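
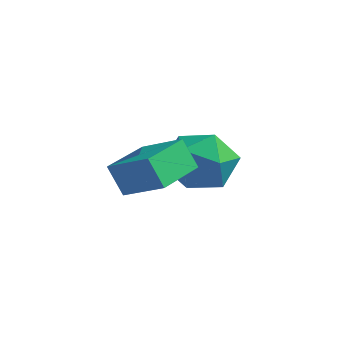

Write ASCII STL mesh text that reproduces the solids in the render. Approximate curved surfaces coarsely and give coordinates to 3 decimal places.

solid 
facet normal -0.899 -0.187 -0.395
outer loop
vertex 1.001 -2.571 -1.025
vertex 0.566 -0.876 -0.838
vertex 1.401 -2.357 -2.038
endloop
endfacet
facet normal 0.247 -0.963 -0.106
outer loop
vertex 2.714 -2.084 -1.462
vertex 1.001 -2.571 -1.025
vertex 1.401 -2.357 -2.038
endloop
endfacet
facet normal -0.899 -0.187 -0.395
outer loop
vertex 1.401 -2.357 -2.038
vertex 0.566 -0.876 -0.838
vertex 0.966 -0.662 -1.851
endloop
endfacet
facet normal 0.360 0.193 -0.913
outer loop
vertex 0.966 -0.662 -1.851
vertex 2.714 -2.084 -1.462
vertex 1.401 -2.357 -2.038
endloop
endfacet
facet normal -0.360 -0.193 0.913
outer loop
vertex 1.001 -2.571 -1.025
vertex 1.879 -0.603 -0.262
vertex 0.566 -0.876 -0.838
endloop
endfacet
facet normal 0.247 -0.963 -0.106
outer loop
vertex 2.314 -2.298 -0.449
vertex 1.001 -2.571 -1.025
vertex 2.714 -2.084 -1.462
endloop
endfacet
facet normal -0.360 -0.193 0.913
outer loop
vertex 2.314 -2.298 -0.449
vertex 1.879 -0.603 -0.262
vertex 1.001 -2.571 -1.025
endloop
endfacet
facet normal -0.247 0.963 0.106
outer loop
vertex 0.566 -0.876 -0.838
vertex 1.879 -0.603 -0.262
vertex 0.966 -0.662 -1.851
endloop
endfacet
facet normal 0.360 0.193 -0.913
outer loop
vertex 2.279 -0.389 -1.275
vertex 2.714 -2.084 -1.462
vertex 0.966 -0.662 -1.851
endloop
endfacet
facet normal -0.247 0.963 0.106
outer loop
vertex 0.966 -0.662 -1.851
vertex 1.879 -0.603 -0.262
vertex 2.279 -0.389 -1.275
endloop
endfacet
facet normal 0.899 0.187 0.395
outer loop
vertex 2.279 -0.389 -1.275
vertex 2.314 -2.298 -0.449
vertex 2.714 -2.084 -1.462
endloop
endfacet
facet normal 0.899 0.187 0.395
outer loop
vertex 1.879 -0.603 -0.262
vertex 2.314 -2.298 -0.449
vertex 2.279 -0.389 -1.275
endloop
endfacet
facet normal -0.573 0.793 -0.207
outer loop
vertex 0.769 1.983 -2.544
vertex -0.19 1.4 -2.123
vertex 0.474 2.072 -1.386
endloop
endfacet
facet normal 0.094 0.994 -0.053
outer loop
vertex 0.769 1.983 -2.544
vertex 0.474 2.072 -1.386
vertex 1.623 1.947 -1.704
endloop
endfacet
facet normal 0.533 0.672 -0.513
outer loop
vertex 0.769 1.983 -2.544
vertex 1.623 1.947 -1.704
vertex 1.669 1.197 -2.638
endloop
endfacet
facet normal 0.138 0.272 -0.952
outer loop
vertex 0.769 1.983 -2.544
vertex 1.669 1.197 -2.638
vertex 0.549 0.859 -2.897
endloop
endfacet
facet normal -0.546 0.346 -0.763
outer loop
vertex 0.769 1.983 -2.544
vertex 0.549 0.859 -2.897
vertex -0.19 1.4 -2.123
endloop
endfacet
facet normal 0.249 0.758 0.603
outer loop
vertex 1.623 1.947 -1.704
vertex 0.474 2.072 -1.386
vertex 1.191 1.341 -0.763
endloop
endfacet
facet normal -0.830 0.433 0.353
outer loop
vertex 0.474 2.072 -1.386
vertex -0.19 1.4 -2.123
vertex 0.071 1.003 -1.022
endloop
endfacet
facet normal -0.785 -0.290 -0.547
outer loop
vertex -0.19 1.4 -2.123
vertex 0.549 0.859 -2.897
vertex 0.117 0.253 -1.956
endloop
endfacet
facet normal 0.321 -0.412 -0.853
outer loop
vertex 0.549 0.859 -2.897
vertex 1.669 1.197 -2.638
vertex 1.266 0.128 -2.274
endloop
endfacet
facet normal 0.961 0.236 -0.143
outer loop
vertex 1.669 1.197 -2.638
vertex 1.623 1.947 -1.704
vertex 1.93 0.8 -1.537
endloop
endfacet
facet normal -0.138 -0.272 0.952
outer loop
vertex 0.971 0.217 -1.116
vertex 1.191 1.341 -0.763
vertex 0.071 1.003 -1.022
endloop
endfacet
facet normal -0.533 -0.672 0.513
outer loop
vertex 0.971 0.217 -1.116
vertex 0.071 1.003 -1.022
vertex 0.117 0.253 -1.956
endloop
endfacet
facet normal -0.094 -0.994 0.053
outer loop
vertex 0.971 0.217 -1.116
vertex 0.117 0.253 -1.956
vertex 1.266 0.128 -2.274
endloop
endfacet
facet normal 0.573 -0.793 0.207
outer loop
vertex 0.971 0.217 -1.116
vertex 1.266 0.128 -2.274
vertex 1.93 0.8 -1.537
endloop
endfacet
facet normal 0.546 -0.346 0.763
outer loop
vertex 0.971 0.217 -1.116
vertex 1.93 0.8 -1.537
vertex 1.191 1.341 -0.763
endloop
endfacet
facet normal -0.321 0.412 0.853
outer loop
vertex 0.071 1.003 -1.022
vertex 1.191 1.341 -0.763
vertex 0.474 2.072 -1.386
endloop
endfacet
facet normal -0.961 -0.236 0.143
outer loop
vertex 0.117 0.253 -1.956
vertex 0.071 1.003 -1.022
vertex -0.19 1.4 -2.123
endloop
endfacet
facet normal -0.249 -0.758 -0.603
outer loop
vertex 1.266 0.128 -2.274
vertex 0.117 0.253 -1.956
vertex 0.549 0.859 -2.897
endloop
endfacet
facet normal 0.830 -0.433 -0.353
outer loop
vertex 1.93 0.8 -1.537
vertex 1.266 0.128 -2.274
vertex 1.669 1.197 -2.638
endloop
endfacet
facet normal 0.785 0.290 0.547
outer loop
vertex 1.191 1.341 -0.763
vertex 1.93 0.8 -1.537
vertex 1.623 1.947 -1.704
endloop
endfacet

endsolid


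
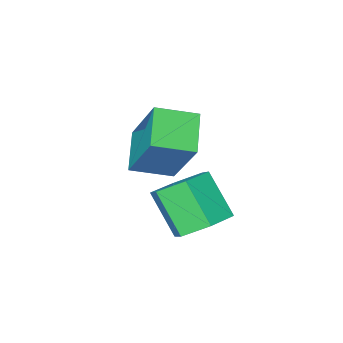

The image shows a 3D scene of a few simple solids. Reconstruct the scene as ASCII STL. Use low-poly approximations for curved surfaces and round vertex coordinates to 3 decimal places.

solid 
facet normal -0.847 0.460 -0.267
outer loop
vertex -2.947 -2.875 0.567
vertex -2.243 -1.98 -0.122
vertex -3.075 -4.144 -1.213
endloop
endfacet
facet normal -0.530 -0.672 0.517
outer loop
vertex -2.017 -4.72 -0.878
vertex -2.947 -2.875 0.567
vertex -3.075 -4.144 -1.213
endloop
endfacet
facet normal -0.846 0.460 -0.268
outer loop
vertex -3.075 -4.144 -1.213
vertex -2.243 -1.98 -0.122
vertex -2.371 -3.25 -1.901
endloop
endfacet
facet normal -0.058 -0.580 -0.813
outer loop
vertex -2.371 -3.25 -1.901
vertex -2.017 -4.72 -0.878
vertex -3.075 -4.144 -1.213
endloop
endfacet
facet normal 0.058 0.580 0.813
outer loop
vertex -2.947 -2.875 0.567
vertex -1.185 -2.556 0.213
vertex -2.243 -1.98 -0.122
endloop
endfacet
facet normal -0.529 -0.672 0.518
outer loop
vertex -1.889 -3.45 0.901
vertex -2.947 -2.875 0.567
vertex -2.017 -4.72 -0.878
endloop
endfacet
facet normal 0.058 0.580 0.813
outer loop
vertex -1.889 -3.45 0.901
vertex -1.185 -2.556 0.213
vertex -2.947 -2.875 0.567
endloop
endfacet
facet normal 0.530 0.672 -0.518
outer loop
vertex -2.243 -1.98 -0.122
vertex -1.185 -2.556 0.213
vertex -2.371 -3.25 -1.901
endloop
endfacet
facet normal -0.058 -0.580 -0.813
outer loop
vertex -1.313 -3.825 -1.567
vertex -2.017 -4.72 -0.878
vertex -2.371 -3.25 -1.901
endloop
endfacet
facet normal 0.529 0.673 -0.518
outer loop
vertex -2.371 -3.25 -1.901
vertex -1.185 -2.556 0.213
vertex -1.313 -3.825 -1.567
endloop
endfacet
facet normal 0.847 -0.460 0.267
outer loop
vertex -1.313 -3.825 -1.567
vertex -1.889 -3.45 0.901
vertex -2.017 -4.72 -0.878
endloop
endfacet
facet normal 0.846 -0.461 0.268
outer loop
vertex -1.185 -2.556 0.213
vertex -1.889 -3.45 0.901
vertex -1.313 -3.825 -1.567
endloop
endfacet
facet normal -0.062 0.656 -0.753
outer loop
vertex -0.955 -0.822 -2.119
vertex -1.797 -1.015 -2.218
vertex -1.558 -0.375 -1.68
endloop
endfacet
facet normal 0.718 0.553 0.422
outer loop
vertex -0.955 -0.822 -2.119
vertex -1.558 -0.375 -1.68
vertex -0.861 -1.811 -0.983
endloop
endfacet
facet normal 0.718 0.553 0.422
outer loop
vertex -0.861 -1.811 -0.983
vertex -1.558 -0.375 -1.68
vertex -1.464 -1.364 -0.544
endloop
endfacet
facet normal 0.062 -0.655 0.753
outer loop
vertex -0.861 -1.811 -0.983
vertex -1.464 -1.364 -0.544
vertex -1.703 -2.005 -1.082
endloop
endfacet
facet normal -0.062 0.656 -0.753
outer loop
vertex -1.558 -0.375 -1.68
vertex -1.797 -1.015 -2.218
vertex -2.401 -0.568 -1.779
endloop
endfacet
facet normal -0.241 0.722 0.648
outer loop
vertex -1.558 -0.375 -1.68
vertex -2.401 -0.568 -1.779
vertex -1.464 -1.364 -0.544
endloop
endfacet
facet normal -0.242 0.721 0.649
outer loop
vertex -1.464 -1.364 -0.544
vertex -2.401 -0.568 -1.779
vertex -2.307 -1.558 -0.643
endloop
endfacet
facet normal 0.062 -0.655 0.753
outer loop
vertex -1.464 -1.364 -0.544
vertex -2.307 -1.558 -0.643
vertex -1.703 -2.005 -1.082
endloop
endfacet
facet normal -0.062 0.655 -0.753
outer loop
vertex -2.401 -0.568 -1.779
vertex -1.797 -1.015 -2.218
vertex -2.639 -1.209 -2.317
endloop
endfacet
facet normal -0.960 0.167 0.225
outer loop
vertex -2.401 -0.568 -1.779
vertex -2.639 -1.209 -2.317
vertex -2.307 -1.558 -0.643
endloop
endfacet
facet normal -0.960 0.168 0.225
outer loop
vertex -2.307 -1.558 -0.643
vertex -2.639 -1.209 -2.317
vertex -2.545 -2.198 -1.181
endloop
endfacet
facet normal 0.062 -0.656 0.753
outer loop
vertex -2.307 -1.558 -0.643
vertex -2.545 -2.198 -1.181
vertex -1.703 -2.005 -1.082
endloop
endfacet
facet normal -0.062 0.655 -0.753
outer loop
vertex -2.639 -1.209 -2.317
vertex -1.797 -1.015 -2.218
vertex -2.036 -1.656 -2.756
endloop
endfacet
facet normal -0.718 -0.553 -0.422
outer loop
vertex -2.639 -1.209 -2.317
vertex -2.036 -1.656 -2.756
vertex -2.545 -2.198 -1.181
endloop
endfacet
facet normal -0.718 -0.553 -0.422
outer loop
vertex -2.545 -2.198 -1.181
vertex -2.036 -1.656 -2.756
vertex -1.942 -2.645 -1.62
endloop
endfacet
facet normal 0.062 -0.656 0.753
outer loop
vertex -2.545 -2.198 -1.181
vertex -1.942 -2.645 -1.62
vertex -1.703 -2.005 -1.082
endloop
endfacet
facet normal -0.062 0.655 -0.753
outer loop
vertex -2.036 -1.656 -2.756
vertex -1.797 -1.015 -2.218
vertex -1.193 -1.462 -2.657
endloop
endfacet
facet normal 0.242 -0.722 -0.648
outer loop
vertex -2.036 -1.656 -2.756
vertex -1.193 -1.462 -2.657
vertex -1.942 -2.645 -1.62
endloop
endfacet
facet normal 0.241 -0.722 -0.649
outer loop
vertex -1.942 -2.645 -1.62
vertex -1.193 -1.462 -2.657
vertex -1.099 -2.452 -1.521
endloop
endfacet
facet normal 0.062 -0.656 0.753
outer loop
vertex -1.942 -2.645 -1.62
vertex -1.099 -2.452 -1.521
vertex -1.703 -2.005 -1.082
endloop
endfacet
facet normal -0.062 0.656 -0.753
outer loop
vertex -1.193 -1.462 -2.657
vertex -1.797 -1.015 -2.218
vertex -0.955 -0.822 -2.119
endloop
endfacet
facet normal 0.960 -0.167 -0.225
outer loop
vertex -1.193 -1.462 -2.657
vertex -0.955 -0.822 -2.119
vertex -1.099 -2.452 -1.521
endloop
endfacet
facet normal 0.960 -0.167 -0.225
outer loop
vertex -1.099 -2.452 -1.521
vertex -0.955 -0.822 -2.119
vertex -0.861 -1.811 -0.983
endloop
endfacet
facet normal 0.062 -0.655 0.753
outer loop
vertex -1.099 -2.452 -1.521
vertex -0.861 -1.811 -0.983
vertex -1.703 -2.005 -1.082
endloop
endfacet

endsolid


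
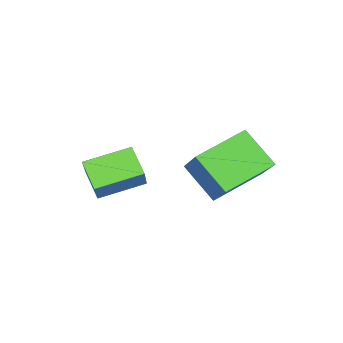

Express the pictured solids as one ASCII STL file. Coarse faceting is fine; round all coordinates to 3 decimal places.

solid 
facet normal -0.391 -0.576 -0.718
outer loop
vertex -0.805 -0.681 -3.14
vertex -2.7 -0.116 -2.562
vertex -0.746 0.636 -4.229
endloop
endfacet
facet normal 0.920 -0.274 -0.281
outer loop
vertex 0.0 1.736 -2.858
vertex -0.805 -0.681 -3.14
vertex -0.746 0.636 -4.229
endloop
endfacet
facet normal -0.391 -0.576 -0.718
outer loop
vertex -0.746 0.636 -4.229
vertex -2.7 -0.116 -2.562
vertex -2.641 1.2 -3.651
endloop
endfacet
facet normal 0.035 0.770 -0.637
outer loop
vertex -2.641 1.2 -3.651
vertex 0.0 1.736 -2.858
vertex -0.746 0.636 -4.229
endloop
endfacet
facet normal -0.035 -0.770 0.637
outer loop
vertex -0.805 -0.681 -3.14
vertex -1.954 0.984 -1.191
vertex -2.7 -0.116 -2.562
endloop
endfacet
facet normal 0.920 -0.274 -0.281
outer loop
vertex -0.059 0.42 -1.769
vertex -0.805 -0.681 -3.14
vertex 0.0 1.736 -2.858
endloop
endfacet
facet normal -0.035 -0.770 0.637
outer loop
vertex -0.059 0.42 -1.769
vertex -1.954 0.984 -1.191
vertex -0.805 -0.681 -3.14
endloop
endfacet
facet normal -0.920 0.274 0.281
outer loop
vertex -2.7 -0.116 -2.562
vertex -1.954 0.984 -1.191
vertex -2.641 1.2 -3.651
endloop
endfacet
facet normal 0.035 0.770 -0.637
outer loop
vertex -1.895 2.301 -2.28
vertex 0.0 1.736 -2.858
vertex -2.641 1.2 -3.651
endloop
endfacet
facet normal -0.920 0.274 0.281
outer loop
vertex -2.641 1.2 -3.651
vertex -1.954 0.984 -1.191
vertex -1.895 2.301 -2.28
endloop
endfacet
facet normal 0.391 0.576 0.718
outer loop
vertex -1.895 2.301 -2.28
vertex -0.059 0.42 -1.769
vertex 0.0 1.736 -2.858
endloop
endfacet
facet normal 0.390 0.576 0.718
outer loop
vertex -1.954 0.984 -1.191
vertex -0.059 0.42 -1.769
vertex -1.895 2.301 -2.28
endloop
endfacet
facet normal -0.797 0.551 0.247
outer loop
vertex -0.106 -2.278 -3.021
vertex 0.63 -1.728 -1.874
vertex 0.302 -1.375 -3.716
endloop
endfacet
facet normal -0.500 -0.375 -0.781
outer loop
vertex 1.69 -2.332 -4.146
vertex -0.106 -2.278 -3.021
vertex 0.302 -1.375 -3.716
endloop
endfacet
facet normal -0.797 0.550 0.247
outer loop
vertex 0.302 -1.375 -3.716
vertex 0.63 -1.728 -1.874
vertex 1.038 -0.825 -2.568
endloop
endfacet
facet normal 0.337 0.747 -0.574
outer loop
vertex 1.038 -0.825 -2.568
vertex 1.69 -2.332 -4.146
vertex 0.302 -1.375 -3.716
endloop
endfacet
facet normal -0.337 -0.746 0.574
outer loop
vertex -0.106 -2.278 -3.021
vertex 2.018 -2.685 -2.304
vertex 0.63 -1.728 -1.874
endloop
endfacet
facet normal -0.500 -0.374 -0.781
outer loop
vertex 1.282 -3.235 -3.452
vertex -0.106 -2.278 -3.021
vertex 1.69 -2.332 -4.146
endloop
endfacet
facet normal -0.337 -0.747 0.574
outer loop
vertex 1.282 -3.235 -3.452
vertex 2.018 -2.685 -2.304
vertex -0.106 -2.278 -3.021
endloop
endfacet
facet normal 0.500 0.374 0.781
outer loop
vertex 0.63 -1.728 -1.874
vertex 2.018 -2.685 -2.304
vertex 1.038 -0.825 -2.568
endloop
endfacet
facet normal 0.337 0.747 -0.574
outer loop
vertex 2.426 -1.782 -2.999
vertex 1.69 -2.332 -4.146
vertex 1.038 -0.825 -2.568
endloop
endfacet
facet normal 0.501 0.375 0.780
outer loop
vertex 1.038 -0.825 -2.568
vertex 2.018 -2.685 -2.304
vertex 2.426 -1.782 -2.999
endloop
endfacet
facet normal 0.797 -0.551 -0.248
outer loop
vertex 2.426 -1.782 -2.999
vertex 1.282 -3.235 -3.452
vertex 1.69 -2.332 -4.146
endloop
endfacet
facet normal 0.797 -0.551 -0.247
outer loop
vertex 2.018 -2.685 -2.304
vertex 1.282 -3.235 -3.452
vertex 2.426 -1.782 -2.999
endloop
endfacet

endsolid


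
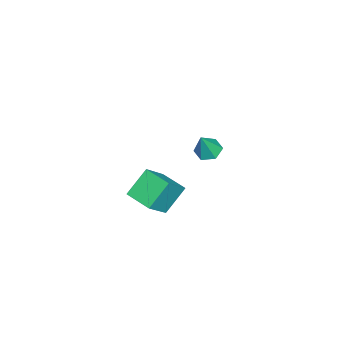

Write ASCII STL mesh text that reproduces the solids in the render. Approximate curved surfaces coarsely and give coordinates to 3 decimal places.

solid 
facet normal -0.653 0.247 -0.716
outer loop
vertex 1.307 -3.353 1.533
vertex 2.059 -1.919 1.343
vertex 2.437 -4.117 0.239
endloop
endfacet
facet normal -0.461 -0.880 0.117
outer loop
vertex 3.821 -4.641 1.757
vertex 1.307 -3.353 1.533
vertex 2.437 -4.117 0.239
endloop
endfacet
facet normal -0.653 0.247 -0.716
outer loop
vertex 2.437 -4.117 0.239
vertex 2.059 -1.919 1.343
vertex 3.189 -2.683 0.049
endloop
endfacet
facet normal 0.601 -0.406 -0.688
outer loop
vertex 3.189 -2.683 0.049
vertex 3.821 -4.641 1.757
vertex 2.437 -4.117 0.239
endloop
endfacet
facet normal -0.601 0.406 0.688
outer loop
vertex 1.307 -3.353 1.533
vertex 3.443 -2.443 2.861
vertex 2.059 -1.919 1.343
endloop
endfacet
facet normal -0.461 -0.880 0.117
outer loop
vertex 2.691 -3.877 3.051
vertex 1.307 -3.353 1.533
vertex 3.821 -4.641 1.757
endloop
endfacet
facet normal -0.601 0.406 0.688
outer loop
vertex 2.691 -3.877 3.051
vertex 3.443 -2.443 2.861
vertex 1.307 -3.353 1.533
endloop
endfacet
facet normal 0.461 0.880 -0.117
outer loop
vertex 2.059 -1.919 1.343
vertex 3.443 -2.443 2.861
vertex 3.189 -2.683 0.049
endloop
endfacet
facet normal 0.601 -0.406 -0.688
outer loop
vertex 4.573 -3.207 1.567
vertex 3.821 -4.641 1.757
vertex 3.189 -2.683 0.049
endloop
endfacet
facet normal 0.461 0.880 -0.117
outer loop
vertex 3.189 -2.683 0.049
vertex 3.443 -2.443 2.861
vertex 4.573 -3.207 1.567
endloop
endfacet
facet normal 0.653 -0.247 0.716
outer loop
vertex 4.573 -3.207 1.567
vertex 2.691 -3.877 3.051
vertex 3.821 -4.641 1.757
endloop
endfacet
facet normal 0.653 -0.247 0.716
outer loop
vertex 3.443 -2.443 2.861
vertex 2.691 -3.877 3.051
vertex 4.573 -3.207 1.567
endloop
endfacet
facet normal -0.402 0.148 -0.904
outer loop
vertex -3.05 -2.356 -0.763
vertex -3.78 -2.117 -0.399
vertex -3.182 -1.538 -0.57
endloop
endfacet
facet normal 0.987 0.158 0.007
outer loop
vertex -3.05 -2.356 -0.763
vertex -3.182 -1.538 -0.57
vertex -3.06 -2.383 1.219
endloop
endfacet
facet normal -0.402 0.148 -0.903
outer loop
vertex -3.182 -1.538 -0.57
vertex -3.78 -2.117 -0.399
vertex -3.912 -1.3 -0.206
endloop
endfacet
facet normal 0.446 0.821 0.357
outer loop
vertex -3.182 -1.538 -0.57
vertex -3.912 -1.3 -0.206
vertex -3.06 -2.383 1.219
endloop
endfacet
facet normal -0.403 0.148 -0.903
outer loop
vertex -3.912 -1.3 -0.206
vertex -3.78 -2.117 -0.399
vertex -4.51 -1.879 -0.034
endloop
endfacet
facet normal -0.388 0.607 0.693
outer loop
vertex -3.912 -1.3 -0.206
vertex -4.51 -1.879 -0.034
vertex -3.06 -2.383 1.219
endloop
endfacet
facet normal -0.403 0.149 -0.903
outer loop
vertex -4.51 -1.879 -0.034
vertex -3.78 -2.117 -0.399
vertex -4.379 -2.696 -0.227
endloop
endfacet
facet normal -0.682 -0.270 0.680
outer loop
vertex -4.51 -1.879 -0.034
vertex -4.379 -2.696 -0.227
vertex -3.06 -2.383 1.219
endloop
endfacet
facet normal -0.402 0.148 -0.904
outer loop
vertex -4.379 -2.696 -0.227
vertex -3.78 -2.117 -0.399
vertex -3.649 -2.935 -0.591
endloop
endfacet
facet normal -0.141 -0.933 0.330
outer loop
vertex -4.379 -2.696 -0.227
vertex -3.649 -2.935 -0.591
vertex -3.06 -2.383 1.219
endloop
endfacet
facet normal -0.402 0.148 -0.904
outer loop
vertex -3.649 -2.935 -0.591
vertex -3.78 -2.117 -0.399
vertex -3.05 -2.356 -0.763
endloop
endfacet
facet normal 0.694 -0.720 -0.006
outer loop
vertex -3.649 -2.935 -0.591
vertex -3.05 -2.356 -0.763
vertex -3.06 -2.383 1.219
endloop
endfacet

endsolid


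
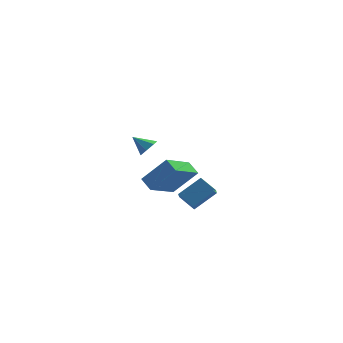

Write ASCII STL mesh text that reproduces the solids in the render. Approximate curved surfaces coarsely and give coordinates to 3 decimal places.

solid 
facet normal 0.751 -0.211 -0.625
outer loop
vertex -2.99 -4.141 3.442
vertex -3.269 -3.839 3.005
vertex -2.876 -3.634 3.408
endloop
endfacet
facet normal 0.206 0.019 0.978
outer loop
vertex -2.99 -4.141 3.442
vertex -2.876 -3.634 3.408
vertex -4.051 -3.621 3.655
endloop
endfacet
facet normal 0.751 -0.212 -0.625
outer loop
vertex -2.876 -3.634 3.408
vertex -3.269 -3.839 3.005
vertex -3.058 -3.282 3.07
endloop
endfacet
facet normal 0.150 0.724 0.673
outer loop
vertex -2.876 -3.634 3.408
vertex -3.058 -3.282 3.07
vertex -4.051 -3.621 3.655
endloop
endfacet
facet normal 0.751 -0.211 -0.626
outer loop
vertex -3.058 -3.282 3.07
vertex -3.269 -3.839 3.005
vertex -3.4 -3.35 2.683
endloop
endfacet
facet normal -0.280 0.957 0.079
outer loop
vertex -3.058 -3.282 3.07
vertex -3.4 -3.35 2.683
vertex -4.051 -3.621 3.655
endloop
endfacet
facet normal 0.752 -0.210 -0.625
outer loop
vertex -3.4 -3.35 2.683
vertex -3.269 -3.839 3.005
vertex -3.643 -3.787 2.538
endloop
endfacet
facet normal -0.760 0.542 -0.358
outer loop
vertex -3.4 -3.35 2.683
vertex -3.643 -3.787 2.538
vertex -4.051 -3.621 3.655
endloop
endfacet
facet normal 0.751 -0.211 -0.625
outer loop
vertex -3.643 -3.787 2.538
vertex -3.269 -3.839 3.005
vertex -3.605 -4.263 2.744
endloop
endfacet
facet normal -0.928 -0.208 -0.308
outer loop
vertex -3.643 -3.787 2.538
vertex -3.605 -4.263 2.744
vertex -4.051 -3.621 3.655
endloop
endfacet
facet normal 0.751 -0.210 -0.626
outer loop
vertex -3.605 -4.263 2.744
vertex -3.269 -3.839 3.005
vertex -3.314 -4.421 3.146
endloop
endfacet
facet normal -0.659 -0.728 0.191
outer loop
vertex -3.605 -4.263 2.744
vertex -3.314 -4.421 3.146
vertex -4.051 -3.621 3.655
endloop
endfacet
facet normal 0.752 -0.210 -0.625
outer loop
vertex -3.314 -4.421 3.146
vertex -3.269 -3.839 3.005
vertex -2.99 -4.141 3.442
endloop
endfacet
facet normal -0.155 -0.628 0.763
outer loop
vertex -3.314 -4.421 3.146
vertex -2.99 -4.141 3.442
vertex -4.051 -3.621 3.655
endloop
endfacet
facet normal -0.667 0.020 -0.745
outer loop
vertex -3.661 1.71 -2.433
vertex -4.18 2.313 -1.952
vertex -2.601 3.346 -3.34
endloop
endfacet
facet normal 0.558 -0.649 -0.518
outer loop
vertex -1.3 3.307 -1.888
vertex -3.661 1.71 -2.433
vertex -2.601 3.346 -3.34
endloop
endfacet
facet normal -0.668 0.020 -0.744
outer loop
vertex -2.601 3.346 -3.34
vertex -4.18 2.313 -1.952
vertex -3.119 3.949 -2.859
endloop
endfacet
facet normal 0.494 0.761 -0.422
outer loop
vertex -3.119 3.949 -2.859
vertex -1.3 3.307 -1.888
vertex -2.601 3.346 -3.34
endloop
endfacet
facet normal -0.493 -0.761 0.422
outer loop
vertex -3.661 1.71 -2.433
vertex -2.879 2.274 -0.5
vertex -4.18 2.313 -1.952
endloop
endfacet
facet normal 0.558 -0.649 -0.517
outer loop
vertex -2.361 1.671 -0.981
vertex -3.661 1.71 -2.433
vertex -1.3 3.307 -1.888
endloop
endfacet
facet normal -0.494 -0.761 0.422
outer loop
vertex -2.361 1.671 -0.981
vertex -2.879 2.274 -0.5
vertex -3.661 1.71 -2.433
endloop
endfacet
facet normal -0.558 0.649 0.517
outer loop
vertex -4.18 2.313 -1.952
vertex -2.879 2.274 -0.5
vertex -3.119 3.949 -2.859
endloop
endfacet
facet normal 0.493 0.761 -0.421
outer loop
vertex -1.819 3.91 -1.407
vertex -1.3 3.307 -1.888
vertex -3.119 3.949 -2.859
endloop
endfacet
facet normal -0.558 0.649 0.517
outer loop
vertex -3.119 3.949 -2.859
vertex -2.879 2.274 -0.5
vertex -1.819 3.91 -1.407
endloop
endfacet
facet normal 0.667 -0.020 0.745
outer loop
vertex -1.819 3.91 -1.407
vertex -2.361 1.671 -0.981
vertex -1.3 3.307 -1.888
endloop
endfacet
facet normal 0.668 -0.020 0.744
outer loop
vertex -2.879 2.274 -0.5
vertex -2.361 1.671 -0.981
vertex -1.819 3.91 -1.407
endloop
endfacet
facet normal -0.706 -0.424 -0.567
outer loop
vertex -2.13 0.257 -2.004
vertex -2.125 0.982 -2.553
vertex -1.337 -0.224 -2.632
endloop
endfacet
facet normal -0.006 -0.797 0.604
outer loop
vertex -0.235 0.438 -1.747
vertex -2.13 0.257 -2.004
vertex -1.337 -0.224 -2.632
endloop
endfacet
facet normal -0.706 -0.424 -0.567
outer loop
vertex -1.337 -0.224 -2.632
vertex -2.125 0.982 -2.553
vertex -1.332 0.502 -3.181
endloop
endfacet
facet normal 0.708 -0.429 -0.561
outer loop
vertex -1.332 0.502 -3.181
vertex -0.235 0.438 -1.747
vertex -1.337 -0.224 -2.632
endloop
endfacet
facet normal -0.708 0.429 0.561
outer loop
vertex -2.13 0.257 -2.004
vertex -1.023 1.644 -1.668
vertex -2.125 0.982 -2.553
endloop
endfacet
facet normal -0.006 -0.798 0.603
outer loop
vertex -1.028 0.918 -1.119
vertex -2.13 0.257 -2.004
vertex -0.235 0.438 -1.747
endloop
endfacet
facet normal -0.708 0.429 0.561
outer loop
vertex -1.028 0.918 -1.119
vertex -1.023 1.644 -1.668
vertex -2.13 0.257 -2.004
endloop
endfacet
facet normal 0.005 0.798 -0.603
outer loop
vertex -2.125 0.982 -2.553
vertex -1.023 1.644 -1.668
vertex -1.332 0.502 -3.181
endloop
endfacet
facet normal 0.708 -0.429 -0.561
outer loop
vertex -0.23 1.163 -2.296
vertex -0.235 0.438 -1.747
vertex -1.332 0.502 -3.181
endloop
endfacet
facet normal 0.006 0.798 -0.603
outer loop
vertex -1.332 0.502 -3.181
vertex -1.023 1.644 -1.668
vertex -0.23 1.163 -2.296
endloop
endfacet
facet normal 0.706 0.424 0.567
outer loop
vertex -0.23 1.163 -2.296
vertex -1.028 0.918 -1.119
vertex -0.235 0.438 -1.747
endloop
endfacet
facet normal 0.706 0.424 0.567
outer loop
vertex -1.023 1.644 -1.668
vertex -1.028 0.918 -1.119
vertex -0.23 1.163 -2.296
endloop
endfacet

endsolid


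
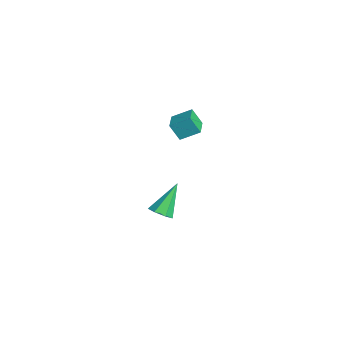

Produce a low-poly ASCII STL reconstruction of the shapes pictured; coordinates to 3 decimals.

solid 
facet normal 0.383 -0.554 -0.739
outer loop
vertex -1.741 0.054 -3.374
vertex -2.102 0.486 -3.885
vertex -1.406 0.578 -3.593
endloop
endfacet
facet normal 0.621 -0.070 0.781
outer loop
vertex -1.741 0.054 -3.374
vertex -1.406 0.578 -3.593
vertex -2.938 1.694 -2.275
endloop
endfacet
facet normal 0.383 -0.555 -0.739
outer loop
vertex -1.406 0.578 -3.593
vertex -2.102 0.486 -3.885
vertex -1.595 1.032 -4.032
endloop
endfacet
facet normal 0.723 0.612 0.322
outer loop
vertex -1.406 0.578 -3.593
vertex -1.595 1.032 -4.032
vertex -2.938 1.694 -2.275
endloop
endfacet
facet normal 0.383 -0.555 -0.739
outer loop
vertex -1.595 1.032 -4.032
vertex -2.102 0.486 -3.885
vertex -2.165 1.075 -4.36
endloop
endfacet
facet normal 0.194 0.958 -0.212
outer loop
vertex -1.595 1.032 -4.032
vertex -2.165 1.075 -4.36
vertex -2.938 1.694 -2.275
endloop
endfacet
facet normal 0.384 -0.554 -0.738
outer loop
vertex -2.165 1.075 -4.36
vertex -2.102 0.486 -3.885
vertex -2.688 0.674 -4.331
endloop
endfacet
facet normal -0.567 0.709 -0.420
outer loop
vertex -2.165 1.075 -4.36
vertex -2.688 0.674 -4.331
vertex -2.938 1.694 -2.275
endloop
endfacet
facet normal 0.384 -0.555 -0.738
outer loop
vertex -2.688 0.674 -4.331
vertex -2.102 0.486 -3.885
vertex -2.769 0.131 -3.965
endloop
endfacet
facet normal -0.988 0.050 -0.145
outer loop
vertex -2.688 0.674 -4.331
vertex -2.769 0.131 -3.965
vertex -2.938 1.694 -2.275
endloop
endfacet
facet normal 0.384 -0.555 -0.738
outer loop
vertex -2.769 0.131 -3.965
vertex -2.102 0.486 -3.885
vertex -2.348 -0.145 -3.539
endloop
endfacet
facet normal -0.752 -0.520 0.406
outer loop
vertex -2.769 0.131 -3.965
vertex -2.348 -0.145 -3.539
vertex -2.938 1.694 -2.275
endloop
endfacet
facet normal 0.383 -0.554 -0.739
outer loop
vertex -2.348 -0.145 -3.539
vertex -2.102 0.486 -3.885
vertex -1.741 0.054 -3.374
endloop
endfacet
facet normal -0.034 -0.574 0.818
outer loop
vertex -2.348 -0.145 -3.539
vertex -1.741 0.054 -3.374
vertex -2.938 1.694 -2.275
endloop
endfacet
facet normal -0.922 0.360 -0.143
outer loop
vertex -2.407 1.215 3.855
vertex -2.095 2.258 4.468
vertex -2.073 1.686 2.883
endloop
endfacet
facet normal -0.249 -0.835 -0.490
outer loop
vertex -0.985 1.262 3.052
vertex -2.407 1.215 3.855
vertex -2.073 1.686 2.883
endloop
endfacet
facet normal -0.922 0.359 -0.143
outer loop
vertex -2.073 1.686 2.883
vertex -2.095 2.258 4.468
vertex -1.761 2.73 3.497
endloop
endfacet
facet normal 0.296 0.417 -0.859
outer loop
vertex -1.761 2.73 3.497
vertex -0.985 1.262 3.052
vertex -2.073 1.686 2.883
endloop
endfacet
facet normal -0.296 -0.417 0.860
outer loop
vertex -2.407 1.215 3.855
vertex -1.007 1.834 4.637
vertex -2.095 2.258 4.468
endloop
endfacet
facet normal -0.250 -0.834 -0.492
outer loop
vertex -1.319 0.79 4.023
vertex -2.407 1.215 3.855
vertex -0.985 1.262 3.052
endloop
endfacet
facet normal -0.296 -0.417 0.859
outer loop
vertex -1.319 0.79 4.023
vertex -1.007 1.834 4.637
vertex -2.407 1.215 3.855
endloop
endfacet
facet normal 0.249 0.835 0.491
outer loop
vertex -2.095 2.258 4.468
vertex -1.007 1.834 4.637
vertex -1.761 2.73 3.497
endloop
endfacet
facet normal 0.296 0.417 -0.860
outer loop
vertex -0.673 2.305 3.665
vertex -0.985 1.262 3.052
vertex -1.761 2.73 3.497
endloop
endfacet
facet normal 0.250 0.835 0.490
outer loop
vertex -1.761 2.73 3.497
vertex -1.007 1.834 4.637
vertex -0.673 2.305 3.665
endloop
endfacet
facet normal 0.922 -0.360 0.142
outer loop
vertex -0.673 2.305 3.665
vertex -1.319 0.79 4.023
vertex -0.985 1.262 3.052
endloop
endfacet
facet normal 0.922 -0.360 0.143
outer loop
vertex -1.007 1.834 4.637
vertex -1.319 0.79 4.023
vertex -0.673 2.305 3.665
endloop
endfacet

endsolid


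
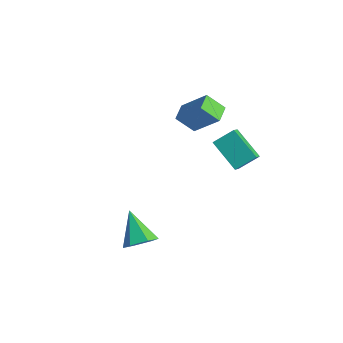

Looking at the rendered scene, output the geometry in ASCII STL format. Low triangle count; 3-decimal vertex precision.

solid 
facet normal -0.572 0.798 0.193
outer loop
vertex -0.067 2.225 5.141
vertex 0.615 2.94 4.206
vertex -1.418 1.609 3.684
endloop
endfacet
facet normal -0.501 -0.526 0.687
outer loop
vertex -0.795 0.74 3.474
vertex -0.067 2.225 5.141
vertex -1.418 1.609 3.684
endloop
endfacet
facet normal -0.572 0.798 0.193
outer loop
vertex -1.418 1.609 3.684
vertex 0.615 2.94 4.206
vertex -0.736 2.324 2.749
endloop
endfacet
facet normal -0.649 -0.296 -0.700
outer loop
vertex -0.736 2.324 2.749
vertex -0.795 0.74 3.474
vertex -1.418 1.609 3.684
endloop
endfacet
facet normal 0.649 0.296 0.700
outer loop
vertex -0.067 2.225 5.141
vertex 1.238 2.071 3.996
vertex 0.615 2.94 4.206
endloop
endfacet
facet normal -0.501 -0.526 0.687
outer loop
vertex 0.556 1.356 4.931
vertex -0.067 2.225 5.141
vertex -0.795 0.74 3.474
endloop
endfacet
facet normal 0.649 0.296 0.700
outer loop
vertex 0.556 1.356 4.931
vertex 1.238 2.071 3.996
vertex -0.067 2.225 5.141
endloop
endfacet
facet normal 0.501 0.526 -0.687
outer loop
vertex 0.615 2.94 4.206
vertex 1.238 2.071 3.996
vertex -0.736 2.324 2.749
endloop
endfacet
facet normal -0.649 -0.296 -0.700
outer loop
vertex -0.113 1.455 2.539
vertex -0.795 0.74 3.474
vertex -0.736 2.324 2.749
endloop
endfacet
facet normal 0.501 0.526 -0.687
outer loop
vertex -0.736 2.324 2.749
vertex 1.238 2.071 3.996
vertex -0.113 1.455 2.539
endloop
endfacet
facet normal 0.572 -0.798 -0.193
outer loop
vertex -0.113 1.455 2.539
vertex 0.556 1.356 4.931
vertex -0.795 0.74 3.474
endloop
endfacet
facet normal 0.572 -0.798 -0.193
outer loop
vertex 1.238 2.071 3.996
vertex 0.556 1.356 4.931
vertex -0.113 1.455 2.539
endloop
endfacet
facet normal 0.729 -0.186 -0.659
outer loop
vertex 3.26 -4.052 -1.076
vertex 2.625 -4.042 -1.782
vertex 3.062 -3.239 -1.525
endloop
endfacet
facet normal 0.336 0.517 0.787
outer loop
vertex 3.26 -4.052 -1.076
vertex 3.062 -3.239 -1.525
vertex 1.115 -3.658 -0.418
endloop
endfacet
facet normal 0.729 -0.186 -0.659
outer loop
vertex 3.062 -3.239 -1.525
vertex 2.625 -4.042 -1.782
vertex 2.426 -3.229 -2.231
endloop
endfacet
facet normal -0.134 0.982 0.135
outer loop
vertex 3.062 -3.239 -1.525
vertex 2.426 -3.229 -2.231
vertex 1.115 -3.658 -0.418
endloop
endfacet
facet normal 0.729 -0.186 -0.659
outer loop
vertex 2.426 -3.229 -2.231
vertex 2.625 -4.042 -1.782
vertex 1.989 -4.032 -2.488
endloop
endfacet
facet normal -0.740 0.534 -0.409
outer loop
vertex 2.426 -3.229 -2.231
vertex 1.989 -4.032 -2.488
vertex 1.115 -3.658 -0.418
endloop
endfacet
facet normal 0.729 -0.186 -0.659
outer loop
vertex 1.989 -4.032 -2.488
vertex 2.625 -4.042 -1.782
vertex 2.187 -4.846 -2.039
endloop
endfacet
facet normal -0.875 -0.379 -0.301
outer loop
vertex 1.989 -4.032 -2.488
vertex 2.187 -4.846 -2.039
vertex 1.115 -3.658 -0.418
endloop
endfacet
facet normal 0.729 -0.186 -0.659
outer loop
vertex 2.187 -4.846 -2.039
vertex 2.625 -4.042 -1.782
vertex 2.823 -4.856 -1.333
endloop
endfacet
facet normal -0.404 -0.844 0.352
outer loop
vertex 2.187 -4.846 -2.039
vertex 2.823 -4.856 -1.333
vertex 1.115 -3.658 -0.418
endloop
endfacet
facet normal 0.729 -0.186 -0.659
outer loop
vertex 2.823 -4.856 -1.333
vertex 2.625 -4.042 -1.782
vertex 3.26 -4.052 -1.076
endloop
endfacet
facet normal 0.202 -0.396 0.896
outer loop
vertex 2.823 -4.856 -1.333
vertex 3.26 -4.052 -1.076
vertex 1.115 -3.658 -0.418
endloop
endfacet
facet normal -0.490 0.621 -0.612
outer loop
vertex 0.771 3.656 2.139
vertex 2.455 3.828 0.966
vertex 0.356 2.588 1.388
endloop
endfacet
facet normal -0.817 -0.083 0.570
outer loop
vertex 0.905 1.892 2.074
vertex 0.771 3.656 2.139
vertex 0.356 2.588 1.388
endloop
endfacet
facet normal -0.490 0.621 -0.612
outer loop
vertex 0.356 2.588 1.388
vertex 2.455 3.828 0.966
vertex 2.041 2.76 0.215
endloop
endfacet
facet normal -0.302 -0.779 -0.549
outer loop
vertex 2.041 2.76 0.215
vertex 0.905 1.892 2.074
vertex 0.356 2.588 1.388
endloop
endfacet
facet normal 0.303 0.779 0.549
outer loop
vertex 0.771 3.656 2.139
vertex 3.004 3.132 1.652
vertex 2.455 3.828 0.966
endloop
endfacet
facet normal -0.818 -0.083 0.569
outer loop
vertex 1.319 2.96 2.825
vertex 0.771 3.656 2.139
vertex 0.905 1.892 2.074
endloop
endfacet
facet normal 0.303 0.779 0.549
outer loop
vertex 1.319 2.96 2.825
vertex 3.004 3.132 1.652
vertex 0.771 3.656 2.139
endloop
endfacet
facet normal 0.818 0.084 -0.570
outer loop
vertex 2.455 3.828 0.966
vertex 3.004 3.132 1.652
vertex 2.041 2.76 0.215
endloop
endfacet
facet normal -0.303 -0.779 -0.549
outer loop
vertex 2.589 2.064 0.901
vertex 0.905 1.892 2.074
vertex 2.041 2.76 0.215
endloop
endfacet
facet normal 0.818 0.083 -0.569
outer loop
vertex 2.041 2.76 0.215
vertex 3.004 3.132 1.652
vertex 2.589 2.064 0.901
endloop
endfacet
facet normal 0.490 -0.621 0.612
outer loop
vertex 2.589 2.064 0.901
vertex 1.319 2.96 2.825
vertex 0.905 1.892 2.074
endloop
endfacet
facet normal 0.490 -0.621 0.612
outer loop
vertex 3.004 3.132 1.652
vertex 1.319 2.96 2.825
vertex 2.589 2.064 0.901
endloop
endfacet

endsolid


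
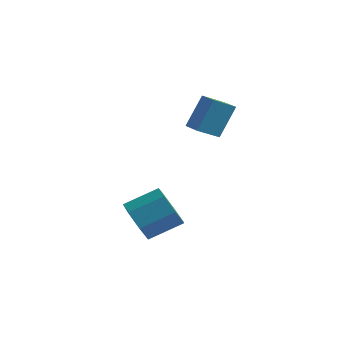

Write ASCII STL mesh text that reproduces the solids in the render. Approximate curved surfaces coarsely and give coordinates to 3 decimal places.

solid 
facet normal -0.663 -0.596 -0.452
outer loop
vertex -2.768 -1.992 -4.324
vertex -3.504 -1.611 -3.747
vertex -3.179 -1.289 -4.648
endloop
endfacet
facet normal 0.583 -0.033 -0.812
outer loop
vertex -2.768 -1.992 -4.324
vertex -3.179 -1.289 -4.648
vertex -1.72 -1.05 -3.61
endloop
endfacet
facet normal 0.583 -0.032 -0.812
outer loop
vertex -1.72 -1.05 -3.61
vertex -3.179 -1.289 -4.648
vertex -2.131 -0.347 -3.933
endloop
endfacet
facet normal 0.663 0.596 0.453
outer loop
vertex -1.72 -1.05 -3.61
vertex -2.131 -0.347 -3.933
vertex -2.456 -0.669 -3.033
endloop
endfacet
facet normal -0.664 -0.596 -0.452
outer loop
vertex -3.179 -1.289 -4.648
vertex -3.504 -1.611 -3.747
vertex -3.835 -0.828 -4.293
endloop
endfacet
facet normal -0.003 0.607 -0.795
outer loop
vertex -3.179 -1.289 -4.648
vertex -3.835 -0.828 -4.293
vertex -2.131 -0.347 -3.933
endloop
endfacet
facet normal -0.003 0.606 -0.795
outer loop
vertex -2.131 -0.347 -3.933
vertex -3.835 -0.828 -4.293
vertex -2.787 0.114 -3.579
endloop
endfacet
facet normal 0.663 0.596 0.453
outer loop
vertex -2.131 -0.347 -3.933
vertex -2.787 0.114 -3.579
vertex -2.456 -0.669 -3.033
endloop
endfacet
facet normal -0.663 -0.596 -0.453
outer loop
vertex -3.835 -0.828 -4.293
vertex -3.504 -1.611 -3.747
vertex -4.242 -0.957 -3.528
endloop
endfacet
facet normal -0.587 0.789 -0.179
outer loop
vertex -3.835 -0.828 -4.293
vertex -4.242 -0.957 -3.528
vertex -2.787 0.114 -3.579
endloop
endfacet
facet normal -0.587 0.789 -0.178
outer loop
vertex -2.787 0.114 -3.579
vertex -4.242 -0.957 -3.528
vertex -3.193 -0.015 -2.813
endloop
endfacet
facet normal 0.664 0.596 0.452
outer loop
vertex -2.787 0.114 -3.579
vertex -3.193 -0.015 -2.813
vertex -2.456 -0.669 -3.033
endloop
endfacet
facet normal -0.663 -0.597 -0.452
outer loop
vertex -4.242 -0.957 -3.528
vertex -3.504 -1.611 -3.747
vertex -4.093 -1.578 -2.927
endloop
endfacet
facet normal -0.729 0.378 0.571
outer loop
vertex -4.242 -0.957 -3.528
vertex -4.093 -1.578 -2.927
vertex -3.193 -0.015 -2.813
endloop
endfacet
facet normal -0.729 0.378 0.571
outer loop
vertex -3.193 -0.015 -2.813
vertex -4.093 -1.578 -2.927
vertex -3.045 -0.636 -2.213
endloop
endfacet
facet normal 0.664 0.596 0.453
outer loop
vertex -3.193 -0.015 -2.813
vertex -3.045 -0.636 -2.213
vertex -2.456 -0.669 -3.033
endloop
endfacet
facet normal -0.664 -0.596 -0.453
outer loop
vertex -4.093 -1.578 -2.927
vertex -3.504 -1.611 -3.747
vertex -3.501 -2.224 -2.945
endloop
endfacet
facet normal -0.321 -0.319 0.892
outer loop
vertex -4.093 -1.578 -2.927
vertex -3.501 -2.224 -2.945
vertex -3.045 -0.636 -2.213
endloop
endfacet
facet normal -0.322 -0.319 0.892
outer loop
vertex -3.045 -0.636 -2.213
vertex -3.501 -2.224 -2.945
vertex -2.453 -1.282 -2.23
endloop
endfacet
facet normal 0.663 0.596 0.452
outer loop
vertex -3.045 -0.636 -2.213
vertex -2.453 -1.282 -2.23
vertex -2.456 -0.669 -3.033
endloop
endfacet
facet normal -0.663 -0.596 -0.453
outer loop
vertex -3.501 -2.224 -2.945
vertex -3.504 -1.611 -3.747
vertex -2.911 -2.408 -3.566
endloop
endfacet
facet normal 0.328 -0.775 0.541
outer loop
vertex -3.501 -2.224 -2.945
vertex -2.911 -2.408 -3.566
vertex -2.453 -1.282 -2.23
endloop
endfacet
facet normal 0.327 -0.775 0.541
outer loop
vertex -2.453 -1.282 -2.23
vertex -2.911 -2.408 -3.566
vertex -1.863 -1.467 -2.852
endloop
endfacet
facet normal 0.664 0.596 0.452
outer loop
vertex -2.453 -1.282 -2.23
vertex -1.863 -1.467 -2.852
vertex -2.456 -0.669 -3.033
endloop
endfacet
facet normal -0.663 -0.596 -0.452
outer loop
vertex -2.911 -2.408 -3.566
vertex -3.504 -1.611 -3.747
vertex -2.768 -1.992 -4.324
endloop
endfacet
facet normal 0.730 -0.648 -0.218
outer loop
vertex -2.911 -2.408 -3.566
vertex -2.768 -1.992 -4.324
vertex -1.863 -1.467 -2.852
endloop
endfacet
facet normal 0.730 -0.647 -0.218
outer loop
vertex -1.863 -1.467 -2.852
vertex -2.768 -1.992 -4.324
vertex -1.72 -1.05 -3.61
endloop
endfacet
facet normal 0.663 0.596 0.453
outer loop
vertex -1.863 -1.467 -2.852
vertex -1.72 -1.05 -3.61
vertex -2.456 -0.669 -3.033
endloop
endfacet
facet normal -0.498 -0.713 0.494
outer loop
vertex -1.899 1.752 1.864
vertex -2.642 2.217 1.786
vertex -2.227 0.991 0.437
endloop
endfacet
facet normal 0.844 -0.530 0.089
outer loop
vertex -1.658 1.803 -0.126
vertex -1.899 1.752 1.864
vertex -2.227 0.991 0.437
endloop
endfacet
facet normal -0.498 -0.712 0.494
outer loop
vertex -2.227 0.991 0.437
vertex -2.642 2.217 1.786
vertex -2.969 1.456 0.359
endloop
endfacet
facet normal -0.198 -0.461 -0.865
outer loop
vertex -2.969 1.456 0.359
vertex -1.658 1.803 -0.126
vertex -2.227 0.991 0.437
endloop
endfacet
facet normal 0.198 0.461 0.865
outer loop
vertex -1.899 1.752 1.864
vertex -2.073 3.029 1.223
vertex -2.642 2.217 1.786
endloop
endfacet
facet normal 0.844 -0.529 0.089
outer loop
vertex -1.331 2.564 1.301
vertex -1.899 1.752 1.864
vertex -1.658 1.803 -0.126
endloop
endfacet
facet normal 0.198 0.461 0.865
outer loop
vertex -1.331 2.564 1.301
vertex -2.073 3.029 1.223
vertex -1.899 1.752 1.864
endloop
endfacet
facet normal -0.844 0.529 -0.089
outer loop
vertex -2.642 2.217 1.786
vertex -2.073 3.029 1.223
vertex -2.969 1.456 0.359
endloop
endfacet
facet normal -0.198 -0.461 -0.865
outer loop
vertex -2.401 2.268 -0.204
vertex -1.658 1.803 -0.126
vertex -2.969 1.456 0.359
endloop
endfacet
facet normal -0.844 0.529 -0.088
outer loop
vertex -2.969 1.456 0.359
vertex -2.073 3.029 1.223
vertex -2.401 2.268 -0.204
endloop
endfacet
facet normal 0.498 0.713 -0.494
outer loop
vertex -2.401 2.268 -0.204
vertex -1.331 2.564 1.301
vertex -1.658 1.803 -0.126
endloop
endfacet
facet normal 0.498 0.712 -0.494
outer loop
vertex -2.073 3.029 1.223
vertex -1.331 2.564 1.301
vertex -2.401 2.268 -0.204
endloop
endfacet

endsolid


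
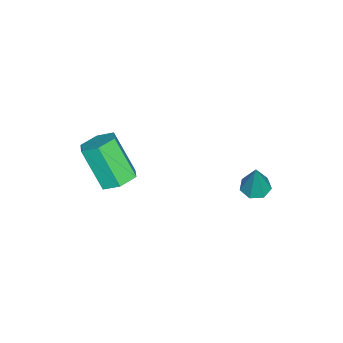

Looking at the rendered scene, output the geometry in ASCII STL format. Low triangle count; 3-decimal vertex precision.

solid 
facet normal 0.212 0.502 -0.838
outer loop
vertex 3.059 -1.038 1.329
vertex 2.325 -0.614 1.397
vertex 3.029 -0.306 1.76
endloop
endfacet
facet normal 0.977 -0.078 0.200
outer loop
vertex 3.059 -1.038 1.329
vertex 3.029 -0.306 1.76
vertex 2.609 -2.109 3.114
endloop
endfacet
facet normal 0.977 -0.078 0.200
outer loop
vertex 2.609 -2.109 3.114
vertex 3.029 -0.306 1.76
vertex 2.579 -1.377 3.545
endloop
endfacet
facet normal -0.211 -0.502 0.839
outer loop
vertex 2.609 -2.109 3.114
vertex 2.579 -1.377 3.545
vertex 1.875 -1.686 3.183
endloop
endfacet
facet normal 0.212 0.504 -0.838
outer loop
vertex 3.029 -0.306 1.76
vertex 2.325 -0.614 1.397
vertex 2.295 0.117 1.829
endloop
endfacet
facet normal 0.458 0.707 0.539
outer loop
vertex 3.029 -0.306 1.76
vertex 2.295 0.117 1.829
vertex 2.579 -1.377 3.545
endloop
endfacet
facet normal 0.458 0.707 0.539
outer loop
vertex 2.579 -1.377 3.545
vertex 2.295 0.117 1.829
vertex 1.845 -0.954 3.614
endloop
endfacet
facet normal -0.211 -0.502 0.839
outer loop
vertex 2.579 -1.377 3.545
vertex 1.845 -0.954 3.614
vertex 1.875 -1.686 3.183
endloop
endfacet
facet normal 0.212 0.504 -0.838
outer loop
vertex 2.295 0.117 1.829
vertex 2.325 -0.614 1.397
vertex 1.591 -0.191 1.466
endloop
endfacet
facet normal -0.519 0.785 0.340
outer loop
vertex 2.295 0.117 1.829
vertex 1.591 -0.191 1.466
vertex 1.845 -0.954 3.614
endloop
endfacet
facet normal -0.519 0.785 0.340
outer loop
vertex 1.845 -0.954 3.614
vertex 1.591 -0.191 1.466
vertex 1.141 -1.262 3.251
endloop
endfacet
facet normal -0.212 -0.502 0.838
outer loop
vertex 1.845 -0.954 3.614
vertex 1.141 -1.262 3.251
vertex 1.875 -1.686 3.183
endloop
endfacet
facet normal 0.211 0.502 -0.839
outer loop
vertex 1.591 -0.191 1.466
vertex 2.325 -0.614 1.397
vertex 1.621 -0.923 1.035
endloop
endfacet
facet normal -0.977 0.078 -0.200
outer loop
vertex 1.591 -0.191 1.466
vertex 1.621 -0.923 1.035
vertex 1.141 -1.262 3.251
endloop
endfacet
facet normal -0.977 0.078 -0.200
outer loop
vertex 1.141 -1.262 3.251
vertex 1.621 -0.923 1.035
vertex 1.171 -1.994 2.82
endloop
endfacet
facet normal -0.212 -0.502 0.838
outer loop
vertex 1.141 -1.262 3.251
vertex 1.171 -1.994 2.82
vertex 1.875 -1.686 3.183
endloop
endfacet
facet normal 0.211 0.502 -0.839
outer loop
vertex 1.621 -0.923 1.035
vertex 2.325 -0.614 1.397
vertex 2.355 -1.346 0.966
endloop
endfacet
facet normal -0.458 -0.707 -0.539
outer loop
vertex 1.621 -0.923 1.035
vertex 2.355 -1.346 0.966
vertex 1.171 -1.994 2.82
endloop
endfacet
facet normal -0.458 -0.707 -0.539
outer loop
vertex 1.171 -1.994 2.82
vertex 2.355 -1.346 0.966
vertex 1.905 -2.417 2.751
endloop
endfacet
facet normal -0.212 -0.504 0.838
outer loop
vertex 1.171 -1.994 2.82
vertex 1.905 -2.417 2.751
vertex 1.875 -1.686 3.183
endloop
endfacet
facet normal 0.212 0.502 -0.838
outer loop
vertex 2.355 -1.346 0.966
vertex 2.325 -0.614 1.397
vertex 3.059 -1.038 1.329
endloop
endfacet
facet normal 0.519 -0.785 -0.340
outer loop
vertex 2.355 -1.346 0.966
vertex 3.059 -1.038 1.329
vertex 1.905 -2.417 2.751
endloop
endfacet
facet normal 0.519 -0.785 -0.340
outer loop
vertex 1.905 -2.417 2.751
vertex 3.059 -1.038 1.329
vertex 2.609 -2.109 3.114
endloop
endfacet
facet normal -0.212 -0.504 0.838
outer loop
vertex 1.905 -2.417 2.751
vertex 2.609 -2.109 3.114
vertex 1.875 -1.686 3.183
endloop
endfacet
facet normal -0.280 -0.074 -0.957
outer loop
vertex -1.572 3.764 -2.317
vertex -2.243 3.82 -2.125
vertex -1.794 4.329 -2.296
endloop
endfacet
facet normal 0.931 0.364 0.032
outer loop
vertex -1.572 3.764 -2.317
vertex -1.794 4.329 -2.296
vertex -1.717 3.96 -0.335
endloop
endfacet
facet normal -0.280 -0.074 -0.957
outer loop
vertex -1.794 4.329 -2.296
vertex -2.243 3.82 -2.125
vertex -2.354 4.511 -2.146
endloop
endfacet
facet normal 0.344 0.925 0.161
outer loop
vertex -1.794 4.329 -2.296
vertex -2.354 4.511 -2.146
vertex -1.717 3.96 -0.335
endloop
endfacet
facet normal -0.283 -0.074 -0.956
outer loop
vertex -2.354 4.511 -2.146
vertex -2.243 3.82 -2.125
vertex -2.83 4.172 -1.979
endloop
endfacet
facet normal -0.435 0.807 0.399
outer loop
vertex -2.354 4.511 -2.146
vertex -2.83 4.172 -1.979
vertex -1.717 3.96 -0.335
endloop
endfacet
facet normal -0.282 -0.074 -0.956
outer loop
vertex -2.83 4.172 -1.979
vertex -2.243 3.82 -2.125
vertex -2.864 3.568 -1.922
endloop
endfacet
facet normal -0.818 0.100 0.567
outer loop
vertex -2.83 4.172 -1.979
vertex -2.864 3.568 -1.922
vertex -1.717 3.96 -0.335
endloop
endfacet
facet normal -0.282 -0.076 -0.956
outer loop
vertex -2.864 3.568 -1.922
vertex -2.243 3.82 -2.125
vertex -2.43 3.154 -2.017
endloop
endfacet
facet normal -0.517 -0.666 0.538
outer loop
vertex -2.864 3.568 -1.922
vertex -2.43 3.154 -2.017
vertex -1.717 3.96 -0.335
endloop
endfacet
facet normal -0.281 -0.076 -0.957
outer loop
vertex -2.43 3.154 -2.017
vertex -2.243 3.82 -2.125
vertex -1.855 3.241 -2.193
endloop
endfacet
facet normal 0.240 -0.911 0.335
outer loop
vertex -2.43 3.154 -2.017
vertex -1.855 3.241 -2.193
vertex -1.717 3.96 -0.335
endloop
endfacet
facet normal -0.280 -0.075 -0.957
outer loop
vertex -1.855 3.241 -2.193
vertex -2.243 3.82 -2.125
vertex -1.572 3.764 -2.317
endloop
endfacet
facet normal 0.885 -0.453 0.110
outer loop
vertex -1.855 3.241 -2.193
vertex -1.572 3.764 -2.317
vertex -1.717 3.96 -0.335
endloop
endfacet

endsolid


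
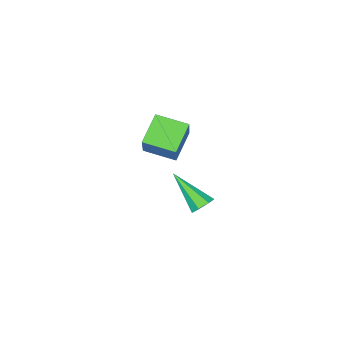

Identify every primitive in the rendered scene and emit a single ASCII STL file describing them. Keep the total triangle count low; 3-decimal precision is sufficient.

solid 
facet normal -0.616 0.753 -0.233
outer loop
vertex -0.137 -2.611 0.361
vertex 0.564 -1.632 1.672
vertex 0.846 -2.09 -0.553
endloop
endfacet
facet normal -0.393 -0.550 -0.737
outer loop
vertex 1.696 -3.128 -0.232
vertex -0.137 -2.611 0.361
vertex 0.846 -2.09 -0.553
endloop
endfacet
facet normal -0.616 0.753 -0.233
outer loop
vertex 0.846 -2.09 -0.553
vertex 0.564 -1.632 1.672
vertex 1.547 -1.111 0.757
endloop
endfacet
facet normal 0.682 0.362 -0.635
outer loop
vertex 1.547 -1.111 0.757
vertex 1.696 -3.128 -0.232
vertex 0.846 -2.09 -0.553
endloop
endfacet
facet normal -0.682 -0.362 0.635
outer loop
vertex -0.137 -2.611 0.361
vertex 1.414 -2.67 1.993
vertex 0.564 -1.632 1.672
endloop
endfacet
facet normal -0.393 -0.551 -0.736
outer loop
vertex 0.713 -3.649 0.683
vertex -0.137 -2.611 0.361
vertex 1.696 -3.128 -0.232
endloop
endfacet
facet normal -0.682 -0.362 0.635
outer loop
vertex 0.713 -3.649 0.683
vertex 1.414 -2.67 1.993
vertex -0.137 -2.611 0.361
endloop
endfacet
facet normal 0.394 0.550 0.736
outer loop
vertex 0.564 -1.632 1.672
vertex 1.414 -2.67 1.993
vertex 1.547 -1.111 0.757
endloop
endfacet
facet normal 0.682 0.362 -0.635
outer loop
vertex 2.397 -2.149 1.079
vertex 1.696 -3.128 -0.232
vertex 1.547 -1.111 0.757
endloop
endfacet
facet normal 0.393 0.550 0.737
outer loop
vertex 1.547 -1.111 0.757
vertex 1.414 -2.67 1.993
vertex 2.397 -2.149 1.079
endloop
endfacet
facet normal 0.616 -0.753 0.233
outer loop
vertex 2.397 -2.149 1.079
vertex 0.713 -3.649 0.683
vertex 1.696 -3.128 -0.232
endloop
endfacet
facet normal 0.616 -0.753 0.233
outer loop
vertex 1.414 -2.67 1.993
vertex 0.713 -3.649 0.683
vertex 2.397 -2.149 1.079
endloop
endfacet
facet normal -0.234 0.710 -0.664
outer loop
vertex -0.479 -2.777 -4.568
vertex -0.723 -2.47 -4.154
vertex -0.181 -2.459 -4.333
endloop
endfacet
facet normal 0.798 -0.457 -0.394
outer loop
vertex -0.479 -2.777 -4.568
vertex -0.181 -2.459 -4.333
vertex -0.257 -3.89 -2.826
endloop
endfacet
facet normal -0.234 0.711 -0.664
outer loop
vertex -0.181 -2.459 -4.333
vertex -0.723 -2.47 -4.154
vertex -0.292 -2.15 -3.963
endloop
endfacet
facet normal 0.974 0.136 0.179
outer loop
vertex -0.181 -2.459 -4.333
vertex -0.292 -2.15 -3.963
vertex -0.257 -3.89 -2.826
endloop
endfacet
facet normal -0.233 0.710 -0.665
outer loop
vertex -0.292 -2.15 -3.963
vertex -0.723 -2.47 -4.154
vertex -0.727 -2.081 -3.737
endloop
endfacet
facet normal 0.462 0.492 0.738
outer loop
vertex -0.292 -2.15 -3.963
vertex -0.727 -2.081 -3.737
vertex -0.257 -3.89 -2.826
endloop
endfacet
facet normal -0.231 0.710 -0.665
outer loop
vertex -0.727 -2.081 -3.737
vertex -0.723 -2.47 -4.154
vertex -1.159 -2.305 -3.826
endloop
endfacet
facet normal -0.357 0.344 0.868
outer loop
vertex -0.727 -2.081 -3.737
vertex -1.159 -2.305 -3.826
vertex -0.257 -3.89 -2.826
endloop
endfacet
facet normal -0.231 0.710 -0.665
outer loop
vertex -1.159 -2.305 -3.826
vertex -0.723 -2.47 -4.154
vertex -1.262 -2.653 -4.162
endloop
endfacet
facet normal -0.862 -0.196 0.467
outer loop
vertex -1.159 -2.305 -3.826
vertex -1.262 -2.653 -4.162
vertex -0.257 -3.89 -2.826
endloop
endfacet
facet normal -0.231 0.711 -0.664
outer loop
vertex -1.262 -2.653 -4.162
vertex -0.723 -2.47 -4.154
vertex -0.96 -2.863 -4.492
endloop
endfacet
facet normal -0.675 -0.720 -0.159
outer loop
vertex -1.262 -2.653 -4.162
vertex -0.96 -2.863 -4.492
vertex -0.257 -3.89 -2.826
endloop
endfacet
facet normal -0.232 0.711 -0.664
outer loop
vertex -0.96 -2.863 -4.492
vertex -0.723 -2.47 -4.154
vertex -0.479 -2.777 -4.568
endloop
endfacet
facet normal 0.064 -0.837 -0.543
outer loop
vertex -0.96 -2.863 -4.492
vertex -0.479 -2.777 -4.568
vertex -0.257 -3.89 -2.826
endloop
endfacet

endsolid


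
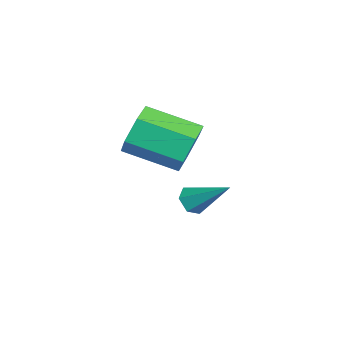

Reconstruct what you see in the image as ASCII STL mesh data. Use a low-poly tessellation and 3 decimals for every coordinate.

solid 
facet normal 0.284 0.898 -0.338
outer loop
vertex -0.076 -2.847 0.168
vertex -0.662 -2.932 -0.55
vertex -0.952 -2.542 0.243
endloop
endfacet
facet normal 0.183 0.296 0.938
outer loop
vertex -0.076 -2.847 0.168
vertex -0.952 -2.542 0.243
vertex -0.612 -4.542 0.807
endloop
endfacet
facet normal 0.184 0.296 0.937
outer loop
vertex -0.612 -4.542 0.807
vertex -0.952 -2.542 0.243
vertex -1.488 -4.237 0.883
endloop
endfacet
facet normal -0.283 -0.897 0.339
outer loop
vertex -0.612 -4.542 0.807
vertex -1.488 -4.237 0.883
vertex -1.198 -4.628 0.09
endloop
endfacet
facet normal 0.284 0.897 -0.338
outer loop
vertex -0.952 -2.542 0.243
vertex -0.662 -2.932 -0.55
vertex -1.537 -2.627 -0.475
endloop
endfacet
facet normal -0.724 0.432 0.538
outer loop
vertex -0.952 -2.542 0.243
vertex -1.537 -2.627 -0.475
vertex -1.488 -4.237 0.883
endloop
endfacet
facet normal -0.724 0.432 0.538
outer loop
vertex -1.488 -4.237 0.883
vertex -1.537 -2.627 -0.475
vertex -2.073 -4.323 0.165
endloop
endfacet
facet normal -0.284 -0.897 0.339
outer loop
vertex -1.488 -4.237 0.883
vertex -2.073 -4.323 0.165
vertex -1.198 -4.628 0.09
endloop
endfacet
facet normal 0.284 0.897 -0.339
outer loop
vertex -1.537 -2.627 -0.475
vertex -0.662 -2.932 -0.55
vertex -1.248 -3.018 -1.267
endloop
endfacet
facet normal -0.907 0.136 -0.398
outer loop
vertex -1.537 -2.627 -0.475
vertex -1.248 -3.018 -1.267
vertex -2.073 -4.323 0.165
endloop
endfacet
facet normal -0.907 0.137 -0.398
outer loop
vertex -2.073 -4.323 0.165
vertex -1.248 -3.018 -1.267
vertex -1.784 -4.713 -0.628
endloop
endfacet
facet normal -0.284 -0.897 0.338
outer loop
vertex -2.073 -4.323 0.165
vertex -1.784 -4.713 -0.628
vertex -1.198 -4.628 0.09
endloop
endfacet
facet normal 0.283 0.897 -0.339
outer loop
vertex -1.248 -3.018 -1.267
vertex -0.662 -2.932 -0.55
vertex -0.372 -3.323 -1.343
endloop
endfacet
facet normal -0.184 -0.295 -0.938
outer loop
vertex -1.248 -3.018 -1.267
vertex -0.372 -3.323 -1.343
vertex -1.784 -4.713 -0.628
endloop
endfacet
facet normal -0.183 -0.296 -0.937
outer loop
vertex -1.784 -4.713 -0.628
vertex -0.372 -3.323 -1.343
vertex -0.908 -5.018 -0.703
endloop
endfacet
facet normal -0.284 -0.898 0.338
outer loop
vertex -1.784 -4.713 -0.628
vertex -0.908 -5.018 -0.703
vertex -1.198 -4.628 0.09
endloop
endfacet
facet normal 0.284 0.897 -0.339
outer loop
vertex -0.372 -3.323 -1.343
vertex -0.662 -2.932 -0.55
vertex 0.213 -3.237 -0.625
endloop
endfacet
facet normal 0.724 -0.432 -0.538
outer loop
vertex -0.372 -3.323 -1.343
vertex 0.213 -3.237 -0.625
vertex -0.908 -5.018 -0.703
endloop
endfacet
facet normal 0.724 -0.432 -0.538
outer loop
vertex -0.908 -5.018 -0.703
vertex 0.213 -3.237 -0.625
vertex -0.323 -4.933 0.015
endloop
endfacet
facet normal -0.284 -0.897 0.338
outer loop
vertex -0.908 -5.018 -0.703
vertex -0.323 -4.933 0.015
vertex -1.198 -4.628 0.09
endloop
endfacet
facet normal 0.284 0.897 -0.338
outer loop
vertex 0.213 -3.237 -0.625
vertex -0.662 -2.932 -0.55
vertex -0.076 -2.847 0.168
endloop
endfacet
facet normal 0.907 -0.137 0.398
outer loop
vertex 0.213 -3.237 -0.625
vertex -0.076 -2.847 0.168
vertex -0.323 -4.933 0.015
endloop
endfacet
facet normal 0.907 -0.137 0.398
outer loop
vertex -0.323 -4.933 0.015
vertex -0.076 -2.847 0.168
vertex -0.612 -4.542 0.807
endloop
endfacet
facet normal -0.284 -0.897 0.339
outer loop
vertex -0.323 -4.933 0.015
vertex -0.612 -4.542 0.807
vertex -1.198 -4.628 0.09
endloop
endfacet
facet normal -0.432 -0.685 -0.586
outer loop
vertex -1.937 -3.209 -3.459
vertex -2.207 -2.795 -3.744
vertex -1.693 -2.972 -3.916
endloop
endfacet
facet normal 0.884 -0.377 0.277
outer loop
vertex -1.937 -3.209 -3.459
vertex -1.693 -2.972 -3.916
vertex -1.493 -1.665 -2.776
endloop
endfacet
facet normal -0.432 -0.685 -0.587
outer loop
vertex -1.693 -2.972 -3.916
vertex -2.207 -2.795 -3.744
vertex -1.962 -2.558 -4.201
endloop
endfacet
facet normal 0.860 0.254 -0.442
outer loop
vertex -1.693 -2.972 -3.916
vertex -1.962 -2.558 -4.201
vertex -1.493 -1.665 -2.776
endloop
endfacet
facet normal -0.432 -0.685 -0.587
outer loop
vertex -1.962 -2.558 -4.201
vertex -2.207 -2.795 -3.744
vertex -2.476 -2.381 -4.029
endloop
endfacet
facet normal 0.100 0.828 -0.552
outer loop
vertex -1.962 -2.558 -4.201
vertex -2.476 -2.381 -4.029
vertex -1.493 -1.665 -2.776
endloop
endfacet
facet normal -0.433 -0.685 -0.586
outer loop
vertex -2.476 -2.381 -4.029
vertex -2.207 -2.795 -3.744
vertex -2.72 -2.618 -3.572
endloop
endfacet
facet normal -0.636 0.769 0.059
outer loop
vertex -2.476 -2.381 -4.029
vertex -2.72 -2.618 -3.572
vertex -1.493 -1.665 -2.776
endloop
endfacet
facet normal -0.433 -0.685 -0.586
outer loop
vertex -2.72 -2.618 -3.572
vertex -2.207 -2.795 -3.744
vertex -2.451 -3.032 -3.287
endloop
endfacet
facet normal -0.612 0.138 0.778
outer loop
vertex -2.72 -2.618 -3.572
vertex -2.451 -3.032 -3.287
vertex -1.493 -1.665 -2.776
endloop
endfacet
facet normal -0.432 -0.685 -0.586
outer loop
vertex -2.451 -3.032 -3.287
vertex -2.207 -2.795 -3.744
vertex -1.937 -3.209 -3.459
endloop
endfacet
facet normal 0.147 -0.435 0.888
outer loop
vertex -2.451 -3.032 -3.287
vertex -1.937 -3.209 -3.459
vertex -1.493 -1.665 -2.776
endloop
endfacet

endsolid


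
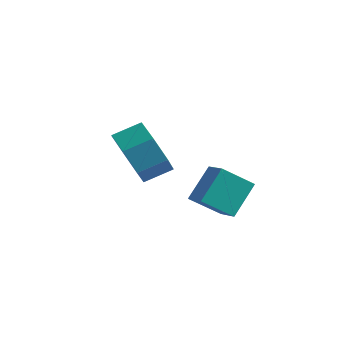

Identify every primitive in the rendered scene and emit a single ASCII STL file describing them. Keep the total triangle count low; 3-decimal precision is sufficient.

solid 
facet normal -0.854 0.401 -0.330
outer loop
vertex -0.564 2.317 3.997
vertex 0.073 3.063 3.255
vertex -0.619 1.398 3.024
endloop
endfacet
facet normal -0.518 -0.607 0.603
outer loop
vertex 0.107 1.057 3.305
vertex -0.564 2.317 3.997
vertex -0.619 1.398 3.024
endloop
endfacet
facet normal -0.854 0.401 -0.330
outer loop
vertex -0.619 1.398 3.024
vertex 0.073 3.063 3.255
vertex 0.018 2.144 2.282
endloop
endfacet
facet normal -0.042 -0.687 -0.726
outer loop
vertex 0.018 2.144 2.282
vertex 0.107 1.057 3.305
vertex -0.619 1.398 3.024
endloop
endfacet
facet normal 0.042 0.687 0.726
outer loop
vertex -0.564 2.317 3.997
vertex 0.799 2.722 3.536
vertex 0.073 3.063 3.255
endloop
endfacet
facet normal -0.518 -0.607 0.603
outer loop
vertex 0.162 1.976 4.278
vertex -0.564 2.317 3.997
vertex 0.107 1.057 3.305
endloop
endfacet
facet normal 0.042 0.687 0.726
outer loop
vertex 0.162 1.976 4.278
vertex 0.799 2.722 3.536
vertex -0.564 2.317 3.997
endloop
endfacet
facet normal 0.518 0.607 -0.603
outer loop
vertex 0.073 3.063 3.255
vertex 0.799 2.722 3.536
vertex 0.018 2.144 2.282
endloop
endfacet
facet normal -0.042 -0.687 -0.726
outer loop
vertex 0.744 1.803 2.563
vertex 0.107 1.057 3.305
vertex 0.018 2.144 2.282
endloop
endfacet
facet normal 0.518 0.607 -0.603
outer loop
vertex 0.018 2.144 2.282
vertex 0.799 2.722 3.536
vertex 0.744 1.803 2.563
endloop
endfacet
facet normal 0.854 -0.401 0.330
outer loop
vertex 0.744 1.803 2.563
vertex 0.162 1.976 4.278
vertex 0.107 1.057 3.305
endloop
endfacet
facet normal 0.854 -0.401 0.330
outer loop
vertex 0.799 2.722 3.536
vertex 0.162 1.976 4.278
vertex 0.744 1.803 2.563
endloop
endfacet
facet normal -0.540 -0.732 -0.415
outer loop
vertex -2.637 1.851 2.868
vertex -3.296 1.867 3.698
vertex -3.355 2.421 2.797
endloop
endfacet
facet normal 0.314 0.282 -0.907
outer loop
vertex -2.637 1.851 2.868
vertex -3.355 2.421 2.797
vertex -2.086 2.597 3.291
endloop
endfacet
facet normal 0.314 0.282 -0.907
outer loop
vertex -2.086 2.597 3.291
vertex -3.355 2.421 2.797
vertex -2.804 3.168 3.22
endloop
endfacet
facet normal 0.541 0.732 0.414
outer loop
vertex -2.086 2.597 3.291
vertex -2.804 3.168 3.22
vertex -2.744 2.613 4.122
endloop
endfacet
facet normal -0.541 -0.732 -0.415
outer loop
vertex -3.355 2.421 2.797
vertex -3.296 1.867 3.698
vertex -4.028 2.574 3.405
endloop
endfacet
facet normal -0.415 0.660 -0.626
outer loop
vertex -3.355 2.421 2.797
vertex -4.028 2.574 3.405
vertex -2.804 3.168 3.22
endloop
endfacet
facet normal -0.415 0.660 -0.626
outer loop
vertex -2.804 3.168 3.22
vertex -4.028 2.574 3.405
vertex -3.477 3.321 3.828
endloop
endfacet
facet normal 0.541 0.732 0.414
outer loop
vertex -2.804 3.168 3.22
vertex -3.477 3.321 3.828
vertex -2.744 2.613 4.122
endloop
endfacet
facet normal -0.541 -0.732 -0.415
outer loop
vertex -4.028 2.574 3.405
vertex -3.296 1.867 3.698
vertex -4.15 2.194 4.234
endloop
endfacet
facet normal -0.831 0.542 0.126
outer loop
vertex -4.028 2.574 3.405
vertex -4.15 2.194 4.234
vertex -3.477 3.321 3.828
endloop
endfacet
facet normal -0.831 0.542 0.126
outer loop
vertex -3.477 3.321 3.828
vertex -4.15 2.194 4.234
vertex -3.599 2.941 4.657
endloop
endfacet
facet normal 0.540 0.732 0.415
outer loop
vertex -3.477 3.321 3.828
vertex -3.599 2.941 4.657
vertex -2.744 2.613 4.122
endloop
endfacet
facet normal -0.541 -0.732 -0.415
outer loop
vertex -4.15 2.194 4.234
vertex -3.296 1.867 3.698
vertex -3.628 1.568 4.659
endloop
endfacet
facet normal -0.621 0.014 0.784
outer loop
vertex -4.15 2.194 4.234
vertex -3.628 1.568 4.659
vertex -3.599 2.941 4.657
endloop
endfacet
facet normal -0.622 0.014 0.783
outer loop
vertex -3.599 2.941 4.657
vertex -3.628 1.568 4.659
vertex -3.077 2.314 5.083
endloop
endfacet
facet normal 0.540 0.732 0.415
outer loop
vertex -3.599 2.941 4.657
vertex -3.077 2.314 5.083
vertex -2.744 2.613 4.122
endloop
endfacet
facet normal -0.541 -0.732 -0.415
outer loop
vertex -3.628 1.568 4.659
vertex -3.296 1.867 3.698
vertex -2.856 1.166 4.362
endloop
endfacet
facet normal 0.055 -0.524 0.850
outer loop
vertex -3.628 1.568 4.659
vertex -2.856 1.166 4.362
vertex -3.077 2.314 5.083
endloop
endfacet
facet normal 0.056 -0.523 0.850
outer loop
vertex -3.077 2.314 5.083
vertex -2.856 1.166 4.362
vertex -2.305 1.913 4.785
endloop
endfacet
facet normal 0.540 0.732 0.415
outer loop
vertex -3.077 2.314 5.083
vertex -2.305 1.913 4.785
vertex -2.744 2.613 4.122
endloop
endfacet
facet normal -0.541 -0.732 -0.414
outer loop
vertex -2.856 1.166 4.362
vertex -3.296 1.867 3.698
vertex -2.415 1.292 3.564
endloop
endfacet
facet normal 0.692 -0.667 0.277
outer loop
vertex -2.856 1.166 4.362
vertex -2.415 1.292 3.564
vertex -2.305 1.913 4.785
endloop
endfacet
facet normal 0.691 -0.667 0.277
outer loop
vertex -2.305 1.913 4.785
vertex -2.415 1.292 3.564
vertex -1.864 2.039 3.988
endloop
endfacet
facet normal 0.541 0.732 0.415
outer loop
vertex -2.305 1.913 4.785
vertex -1.864 2.039 3.988
vertex -2.744 2.613 4.122
endloop
endfacet
facet normal -0.541 -0.732 -0.415
outer loop
vertex -2.415 1.292 3.564
vertex -3.296 1.867 3.698
vertex -2.637 1.851 2.868
endloop
endfacet
facet normal 0.806 -0.308 -0.505
outer loop
vertex -2.415 1.292 3.564
vertex -2.637 1.851 2.868
vertex -1.864 2.039 3.988
endloop
endfacet
facet normal 0.806 -0.309 -0.504
outer loop
vertex -1.864 2.039 3.988
vertex -2.637 1.851 2.868
vertex -2.086 2.597 3.291
endloop
endfacet
facet normal 0.541 0.732 0.414
outer loop
vertex -1.864 2.039 3.988
vertex -2.086 2.597 3.291
vertex -2.744 2.613 4.122
endloop
endfacet

endsolid


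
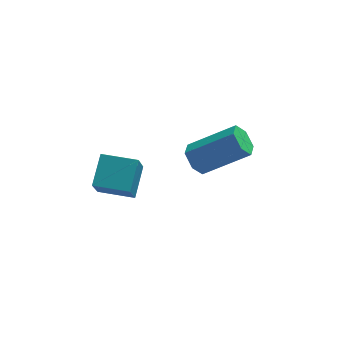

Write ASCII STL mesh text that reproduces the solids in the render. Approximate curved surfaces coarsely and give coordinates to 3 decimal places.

solid 
facet normal -0.824 0.055 -0.564
outer loop
vertex -0.675 3.512 -0.122
vertex -0.989 3.387 0.325
vertex -0.872 3.921 0.206
endloop
endfacet
facet normal 0.443 0.681 -0.583
outer loop
vertex -0.675 3.512 -0.122
vertex -0.872 3.921 0.206
vertex 0.743 3.419 0.848
endloop
endfacet
facet normal 0.443 0.682 -0.582
outer loop
vertex 0.743 3.419 0.848
vertex -0.872 3.921 0.206
vertex 0.545 3.828 1.176
endloop
endfacet
facet normal 0.824 -0.053 0.564
outer loop
vertex 0.743 3.419 0.848
vertex 0.545 3.828 1.176
vertex 0.429 3.293 1.295
endloop
endfacet
facet normal -0.824 0.055 -0.564
outer loop
vertex -0.872 3.921 0.206
vertex -0.989 3.387 0.325
vertex -1.186 3.796 0.653
endloop
endfacet
facet normal -0.083 0.973 0.214
outer loop
vertex -0.872 3.921 0.206
vertex -1.186 3.796 0.653
vertex 0.545 3.828 1.176
endloop
endfacet
facet normal -0.083 0.973 0.215
outer loop
vertex 0.545 3.828 1.176
vertex -1.186 3.796 0.653
vertex 0.232 3.703 1.622
endloop
endfacet
facet normal 0.824 -0.053 0.564
outer loop
vertex 0.545 3.828 1.176
vertex 0.232 3.703 1.622
vertex 0.429 3.293 1.295
endloop
endfacet
facet normal -0.824 0.055 -0.564
outer loop
vertex -1.186 3.796 0.653
vertex -0.989 3.387 0.325
vertex -1.303 3.261 0.772
endloop
endfacet
facet normal -0.526 0.293 0.798
outer loop
vertex -1.186 3.796 0.653
vertex -1.303 3.261 0.772
vertex 0.232 3.703 1.622
endloop
endfacet
facet normal -0.526 0.294 0.798
outer loop
vertex 0.232 3.703 1.622
vertex -1.303 3.261 0.772
vertex 0.115 3.168 1.742
endloop
endfacet
facet normal 0.824 -0.054 0.564
outer loop
vertex 0.232 3.703 1.622
vertex 0.115 3.168 1.742
vertex 0.429 3.293 1.295
endloop
endfacet
facet normal -0.824 0.053 -0.564
outer loop
vertex -1.303 3.261 0.772
vertex -0.989 3.387 0.325
vertex -1.105 2.852 0.444
endloop
endfacet
facet normal -0.443 -0.682 0.582
outer loop
vertex -1.303 3.261 0.772
vertex -1.105 2.852 0.444
vertex 0.115 3.168 1.742
endloop
endfacet
facet normal -0.444 -0.681 0.583
outer loop
vertex 0.115 3.168 1.742
vertex -1.105 2.852 0.444
vertex 0.312 2.759 1.414
endloop
endfacet
facet normal 0.824 -0.055 0.564
outer loop
vertex 0.115 3.168 1.742
vertex 0.312 2.759 1.414
vertex 0.429 3.293 1.295
endloop
endfacet
facet normal -0.824 0.053 -0.564
outer loop
vertex -1.105 2.852 0.444
vertex -0.989 3.387 0.325
vertex -0.792 2.977 -0.002
endloop
endfacet
facet normal 0.083 -0.973 -0.215
outer loop
vertex -1.105 2.852 0.444
vertex -0.792 2.977 -0.002
vertex 0.312 2.759 1.414
endloop
endfacet
facet normal 0.083 -0.973 -0.214
outer loop
vertex 0.312 2.759 1.414
vertex -0.792 2.977 -0.002
vertex 0.626 2.884 0.967
endloop
endfacet
facet normal 0.824 -0.055 0.564
outer loop
vertex 0.312 2.759 1.414
vertex 0.626 2.884 0.967
vertex 0.429 3.293 1.295
endloop
endfacet
facet normal -0.824 0.054 -0.564
outer loop
vertex -0.792 2.977 -0.002
vertex -0.989 3.387 0.325
vertex -0.675 3.512 -0.122
endloop
endfacet
facet normal 0.526 -0.294 -0.798
outer loop
vertex -0.792 2.977 -0.002
vertex -0.675 3.512 -0.122
vertex 0.626 2.884 0.967
endloop
endfacet
facet normal 0.527 -0.293 -0.798
outer loop
vertex 0.626 2.884 0.967
vertex -0.675 3.512 -0.122
vertex 0.743 3.419 0.848
endloop
endfacet
facet normal 0.824 -0.055 0.564
outer loop
vertex 0.626 2.884 0.967
vertex 0.743 3.419 0.848
vertex 0.429 3.293 1.295
endloop
endfacet
facet normal -0.961 0.274 0.036
outer loop
vertex -4.033 -0.412 3.084
vertex -3.774 0.417 3.673
vertex -3.894 0.197 2.166
endloop
endfacet
facet normal -0.247 -0.790 -0.561
outer loop
vertex -2.866 -0.097 2.127
vertex -4.033 -0.412 3.084
vertex -3.894 0.197 2.166
endloop
endfacet
facet normal -0.961 0.274 0.036
outer loop
vertex -3.894 0.197 2.166
vertex -3.774 0.417 3.673
vertex -3.635 1.026 2.756
endloop
endfacet
facet normal 0.126 0.549 -0.826
outer loop
vertex -3.635 1.026 2.756
vertex -2.866 -0.097 2.127
vertex -3.894 0.197 2.166
endloop
endfacet
facet normal -0.125 -0.548 0.827
outer loop
vertex -4.033 -0.412 3.084
vertex -2.746 0.123 3.634
vertex -3.774 0.417 3.673
endloop
endfacet
facet normal -0.248 -0.789 -0.562
outer loop
vertex -3.005 -0.706 3.044
vertex -4.033 -0.412 3.084
vertex -2.866 -0.097 2.127
endloop
endfacet
facet normal -0.125 -0.549 0.826
outer loop
vertex -3.005 -0.706 3.044
vertex -2.746 0.123 3.634
vertex -4.033 -0.412 3.084
endloop
endfacet
facet normal 0.247 0.790 0.562
outer loop
vertex -3.774 0.417 3.673
vertex -2.746 0.123 3.634
vertex -3.635 1.026 2.756
endloop
endfacet
facet normal 0.125 0.548 -0.827
outer loop
vertex -2.607 0.732 2.716
vertex -2.866 -0.097 2.127
vertex -3.635 1.026 2.756
endloop
endfacet
facet normal 0.248 0.790 0.561
outer loop
vertex -3.635 1.026 2.756
vertex -2.746 0.123 3.634
vertex -2.607 0.732 2.716
endloop
endfacet
facet normal 0.961 -0.274 -0.037
outer loop
vertex -2.607 0.732 2.716
vertex -3.005 -0.706 3.044
vertex -2.866 -0.097 2.127
endloop
endfacet
facet normal 0.961 -0.274 -0.036
outer loop
vertex -2.746 0.123 3.634
vertex -3.005 -0.706 3.044
vertex -2.607 0.732 2.716
endloop
endfacet

endsolid


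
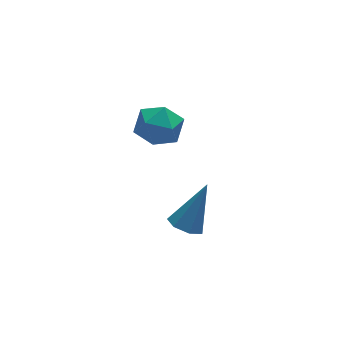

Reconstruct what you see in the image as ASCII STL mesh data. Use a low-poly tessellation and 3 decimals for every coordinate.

solid 
facet normal 0.393 0.833 -0.388
outer loop
vertex -0.006 3.383 -1.129
vertex -0.97 3.941 -0.908
vertex -0.141 3.911 -0.133
endloop
endfacet
facet normal 0.901 0.422 -0.102
outer loop
vertex -0.006 3.383 -1.129
vertex -0.141 3.911 -0.133
vertex 0.337 2.882 -0.17
endloop
endfacet
facet normal 0.879 -0.213 -0.426
outer loop
vertex -0.006 3.383 -1.129
vertex 0.337 2.882 -0.17
vertex -0.197 2.275 -0.968
endloop
endfacet
facet normal 0.358 -0.194 -0.913
outer loop
vertex -0.006 3.383 -1.129
vertex -0.197 2.275 -0.968
vertex -1.005 2.93 -1.424
endloop
endfacet
facet normal 0.058 0.452 -0.890
outer loop
vertex -0.006 3.383 -1.129
vertex -1.005 2.93 -1.424
vertex -0.97 3.941 -0.908
endloop
endfacet
facet normal 0.742 0.324 0.587
outer loop
vertex 0.337 2.882 -0.17
vertex -0.141 3.911 -0.133
vertex -0.415 3.13 0.644
endloop
endfacet
facet normal -0.079 0.989 0.123
outer loop
vertex -0.141 3.911 -0.133
vertex -0.97 3.941 -0.908
vertex -1.223 3.785 0.188
endloop
endfacet
facet normal -0.622 0.373 -0.688
outer loop
vertex -0.97 3.941 -0.908
vertex -1.005 2.93 -1.424
vertex -1.757 3.178 -0.61
endloop
endfacet
facet normal -0.137 -0.674 -0.726
outer loop
vertex -1.005 2.93 -1.424
vertex -0.197 2.275 -0.968
vertex -1.279 2.149 -0.647
endloop
endfacet
facet normal 0.707 -0.705 0.063
outer loop
vertex -0.197 2.275 -0.968
vertex 0.337 2.882 -0.17
vertex -0.45 2.119 0.128
endloop
endfacet
facet normal -0.358 0.194 0.913
outer loop
vertex -1.414 2.677 0.349
vertex -0.415 3.13 0.644
vertex -1.223 3.785 0.188
endloop
endfacet
facet normal -0.879 0.213 0.426
outer loop
vertex -1.414 2.677 0.349
vertex -1.223 3.785 0.188
vertex -1.757 3.178 -0.61
endloop
endfacet
facet normal -0.901 -0.422 0.102
outer loop
vertex -1.414 2.677 0.349
vertex -1.757 3.178 -0.61
vertex -1.279 2.149 -0.647
endloop
endfacet
facet normal -0.393 -0.833 0.388
outer loop
vertex -1.414 2.677 0.349
vertex -1.279 2.149 -0.647
vertex -0.45 2.119 0.128
endloop
endfacet
facet normal -0.058 -0.452 0.890
outer loop
vertex -1.414 2.677 0.349
vertex -0.45 2.119 0.128
vertex -0.415 3.13 0.644
endloop
endfacet
facet normal 0.137 0.674 0.726
outer loop
vertex -1.223 3.785 0.188
vertex -0.415 3.13 0.644
vertex -0.141 3.911 -0.133
endloop
endfacet
facet normal -0.707 0.705 -0.063
outer loop
vertex -1.757 3.178 -0.61
vertex -1.223 3.785 0.188
vertex -0.97 3.941 -0.908
endloop
endfacet
facet normal -0.742 -0.324 -0.587
outer loop
vertex -1.279 2.149 -0.647
vertex -1.757 3.178 -0.61
vertex -1.005 2.93 -1.424
endloop
endfacet
facet normal 0.079 -0.989 -0.123
outer loop
vertex -0.45 2.119 0.128
vertex -1.279 2.149 -0.647
vertex -0.197 2.275 -0.968
endloop
endfacet
facet normal 0.622 -0.373 0.688
outer loop
vertex -0.415 3.13 0.644
vertex -0.45 2.119 0.128
vertex 0.337 2.882 -0.17
endloop
endfacet
facet normal -0.486 -0.215 -0.847
outer loop
vertex -0.719 -2.056 -2.271
vertex -1.4 -2.004 -1.893
vertex -1.004 -1.442 -2.263
endloop
endfacet
facet normal 0.878 0.411 -0.246
outer loop
vertex -0.719 -2.056 -2.271
vertex -1.004 -1.442 -2.263
vertex -0.34 -1.536 -0.047
endloop
endfacet
facet normal -0.486 -0.215 -0.847
outer loop
vertex -1.004 -1.442 -2.263
vertex -1.4 -2.004 -1.893
vertex -1.587 -1.251 -1.977
endloop
endfacet
facet normal 0.290 0.956 -0.046
outer loop
vertex -1.004 -1.442 -2.263
vertex -1.587 -1.251 -1.977
vertex -0.34 -1.536 -0.047
endloop
endfacet
facet normal -0.486 -0.215 -0.847
outer loop
vertex -1.587 -1.251 -1.977
vertex -1.4 -2.004 -1.893
vertex -2.029 -1.627 -1.628
endloop
endfacet
facet normal -0.404 0.831 0.384
outer loop
vertex -1.587 -1.251 -1.977
vertex -2.029 -1.627 -1.628
vertex -0.34 -1.536 -0.047
endloop
endfacet
facet normal -0.486 -0.215 -0.847
outer loop
vertex -2.029 -1.627 -1.628
vertex -1.4 -2.004 -1.893
vertex -1.997 -2.286 -1.479
endloop
endfacet
facet normal -0.681 0.130 0.720
outer loop
vertex -2.029 -1.627 -1.628
vertex -1.997 -2.286 -1.479
vertex -0.34 -1.536 -0.047
endloop
endfacet
facet normal -0.486 -0.214 -0.847
outer loop
vertex -1.997 -2.286 -1.479
vertex -1.4 -2.004 -1.893
vertex -1.516 -2.733 -1.642
endloop
endfacet
facet normal -0.334 -0.619 0.711
outer loop
vertex -1.997 -2.286 -1.479
vertex -1.516 -2.733 -1.642
vertex -0.34 -1.536 -0.047
endloop
endfacet
facet normal -0.487 -0.214 -0.847
outer loop
vertex -1.516 -2.733 -1.642
vertex -1.4 -2.004 -1.893
vertex -0.947 -2.631 -1.995
endloop
endfacet
facet normal 0.377 -0.853 0.362
outer loop
vertex -1.516 -2.733 -1.642
vertex -0.947 -2.631 -1.995
vertex -0.34 -1.536 -0.047
endloop
endfacet
facet normal -0.487 -0.214 -0.847
outer loop
vertex -0.947 -2.631 -1.995
vertex -1.4 -2.004 -1.893
vertex -0.719 -2.056 -2.271
endloop
endfacet
facet normal 0.917 -0.394 -0.064
outer loop
vertex -0.947 -2.631 -1.995
vertex -0.719 -2.056 -2.271
vertex -0.34 -1.536 -0.047
endloop
endfacet

endsolid
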